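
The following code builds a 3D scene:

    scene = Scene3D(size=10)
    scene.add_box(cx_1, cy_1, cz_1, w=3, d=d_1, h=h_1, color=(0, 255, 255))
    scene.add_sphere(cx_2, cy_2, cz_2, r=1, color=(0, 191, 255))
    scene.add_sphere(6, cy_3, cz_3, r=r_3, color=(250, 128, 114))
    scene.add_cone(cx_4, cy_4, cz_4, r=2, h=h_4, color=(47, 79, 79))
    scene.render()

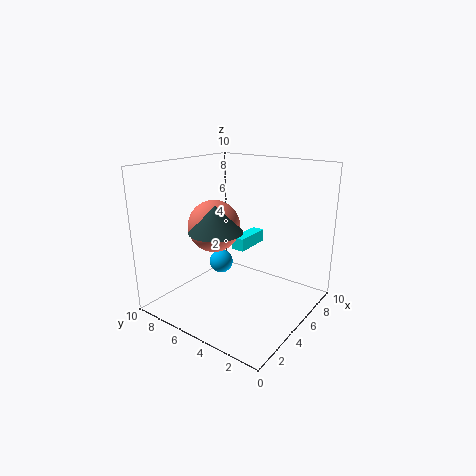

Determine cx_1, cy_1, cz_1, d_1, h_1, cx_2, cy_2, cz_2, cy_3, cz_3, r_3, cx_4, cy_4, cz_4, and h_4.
cx_1 = 7
cy_1 = 6
cz_1 = 3
d_1 = 1
h_1 = 1
cx_2 = 8
cy_2 = 9
cz_2 = 1
cy_3 = 8
cz_3 = 5
r_3 = 2
cx_4 = 5
cy_4 = 7
cz_4 = 5
h_4 = 2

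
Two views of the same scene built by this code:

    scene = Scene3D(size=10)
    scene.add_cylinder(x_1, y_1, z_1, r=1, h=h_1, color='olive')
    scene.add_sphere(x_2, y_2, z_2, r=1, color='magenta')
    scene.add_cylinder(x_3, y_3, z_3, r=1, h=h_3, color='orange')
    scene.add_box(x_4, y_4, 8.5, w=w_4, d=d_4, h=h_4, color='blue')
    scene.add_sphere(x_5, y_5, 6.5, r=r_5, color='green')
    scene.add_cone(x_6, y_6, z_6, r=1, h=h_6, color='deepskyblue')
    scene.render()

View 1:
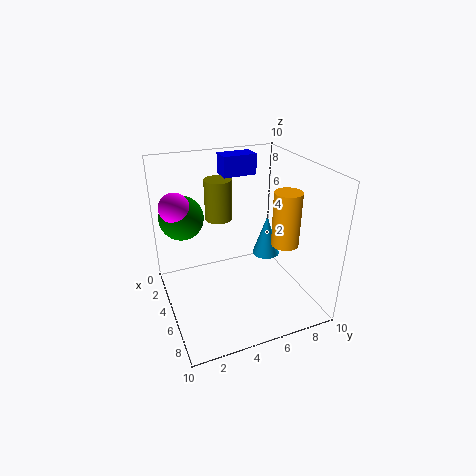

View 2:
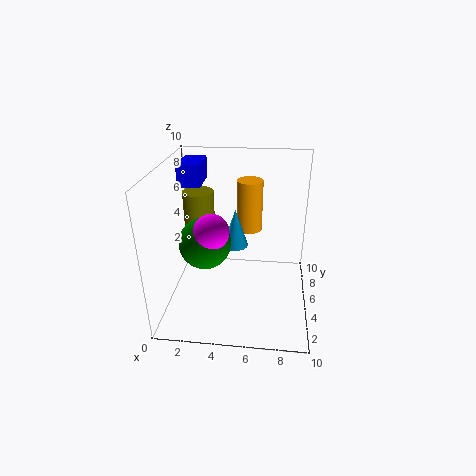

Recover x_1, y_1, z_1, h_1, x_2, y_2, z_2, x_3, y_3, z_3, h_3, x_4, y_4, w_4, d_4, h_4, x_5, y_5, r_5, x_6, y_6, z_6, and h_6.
x_1 = 2.5; y_1 = 4.5; z_1 = 5.5; h_1 = 3; x_2 = 4; y_2 = 1; z_2 = 7.5; x_3 = 5.5; y_3 = 8.5; z_3 = 4; h_3 = 4; x_4 = 1; y_4 = 5; w_4 = 1.5; d_4 = 2.5; h_4 = 1.5; x_5 = 3.5; y_5 = 1.5; r_5 = 1.5; x_6 = 4.5; y_6 = 7.5; z_6 = 3; h_6 = 3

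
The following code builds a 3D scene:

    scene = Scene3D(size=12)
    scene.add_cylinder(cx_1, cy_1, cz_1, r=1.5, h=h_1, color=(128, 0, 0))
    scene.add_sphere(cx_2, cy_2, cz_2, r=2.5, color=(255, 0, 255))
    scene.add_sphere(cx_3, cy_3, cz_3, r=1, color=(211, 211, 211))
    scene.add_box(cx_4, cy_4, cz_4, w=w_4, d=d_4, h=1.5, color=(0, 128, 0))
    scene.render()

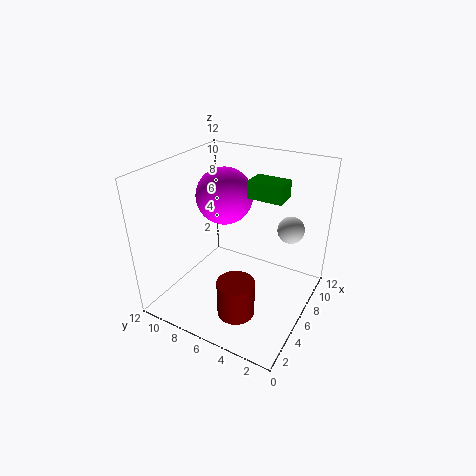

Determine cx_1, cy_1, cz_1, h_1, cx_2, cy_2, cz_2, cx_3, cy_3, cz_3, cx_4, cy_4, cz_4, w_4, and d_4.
cx_1 = 3; cy_1 = 4.5; cz_1 = 1; h_1 = 3; cx_2 = 8; cy_2 = 8.5; cz_2 = 8.5; cx_3 = 6; cy_3 = 1.5; cz_3 = 8; cx_4 = 7.5; cy_4 = 3; cz_4 = 9; w_4 = 2; d_4 = 3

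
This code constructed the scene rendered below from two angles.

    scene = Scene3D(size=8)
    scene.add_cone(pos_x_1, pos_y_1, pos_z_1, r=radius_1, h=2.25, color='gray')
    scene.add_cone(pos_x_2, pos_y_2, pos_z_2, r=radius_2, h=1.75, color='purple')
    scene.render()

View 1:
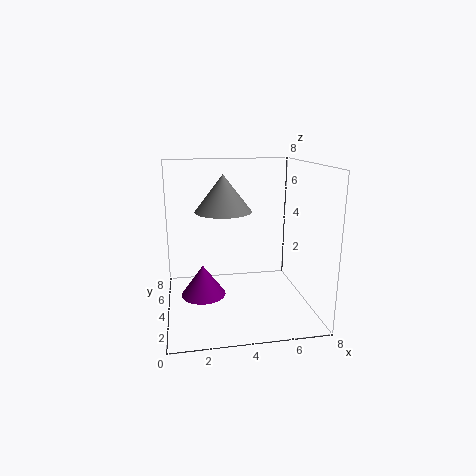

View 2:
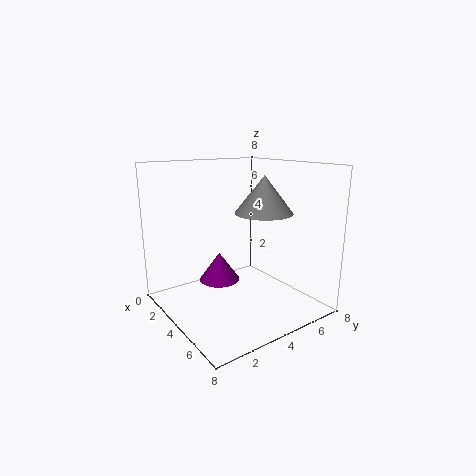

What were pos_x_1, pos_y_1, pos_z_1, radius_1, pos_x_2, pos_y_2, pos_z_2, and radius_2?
pos_x_1 = 3.5, pos_y_1 = 6.25, pos_z_1 = 5, radius_1 = 1.75, pos_x_2 = 2, pos_y_2 = 4, pos_z_2 = 0.75, radius_2 = 1.25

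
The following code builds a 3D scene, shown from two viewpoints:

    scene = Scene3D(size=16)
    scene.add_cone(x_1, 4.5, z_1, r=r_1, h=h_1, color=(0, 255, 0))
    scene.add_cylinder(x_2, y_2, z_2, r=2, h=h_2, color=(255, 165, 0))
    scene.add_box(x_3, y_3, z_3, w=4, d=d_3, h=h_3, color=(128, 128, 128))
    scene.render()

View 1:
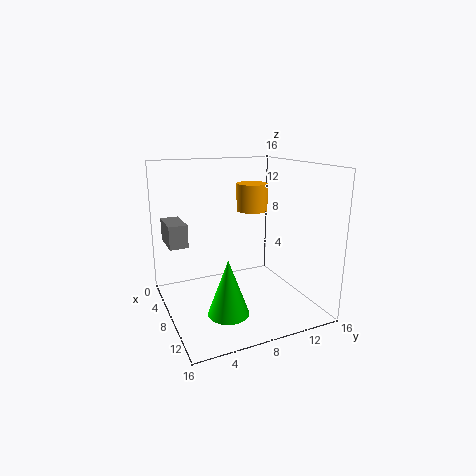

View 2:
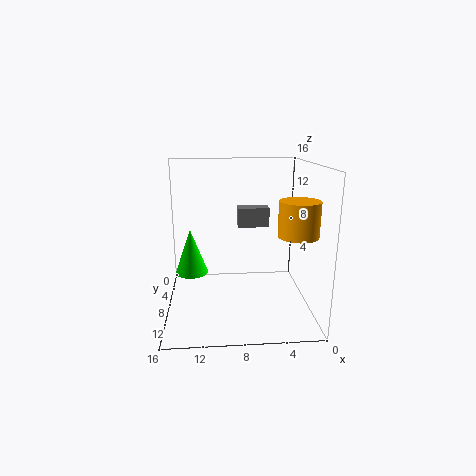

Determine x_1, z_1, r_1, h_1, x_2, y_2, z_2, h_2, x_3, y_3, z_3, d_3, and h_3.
x_1 = 13.5
z_1 = 2.5
r_1 = 2
h_1 = 5.5
x_2 = 2.5
y_2 = 12.5
z_2 = 9.5
h_2 = 3.5
x_3 = 3.5
y_3 = 0.5
z_3 = 7.5
d_3 = 2
h_3 = 2.5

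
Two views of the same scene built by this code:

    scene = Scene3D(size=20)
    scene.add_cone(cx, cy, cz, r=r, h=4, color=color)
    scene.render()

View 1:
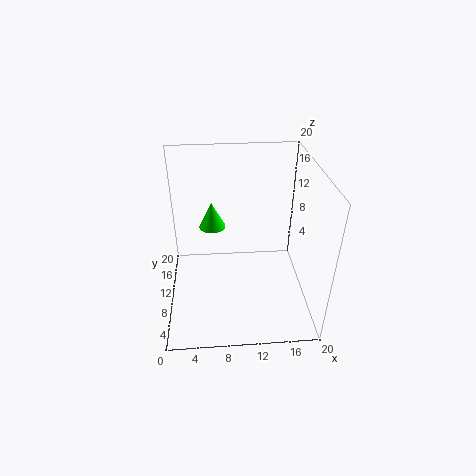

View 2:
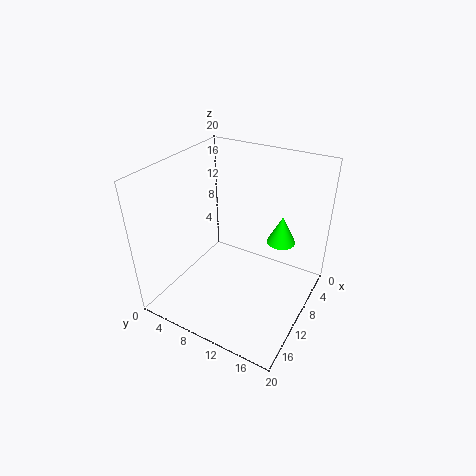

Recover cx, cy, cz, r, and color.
cx = 6.5, cy = 15, cz = 9, r = 2, color = 'lime'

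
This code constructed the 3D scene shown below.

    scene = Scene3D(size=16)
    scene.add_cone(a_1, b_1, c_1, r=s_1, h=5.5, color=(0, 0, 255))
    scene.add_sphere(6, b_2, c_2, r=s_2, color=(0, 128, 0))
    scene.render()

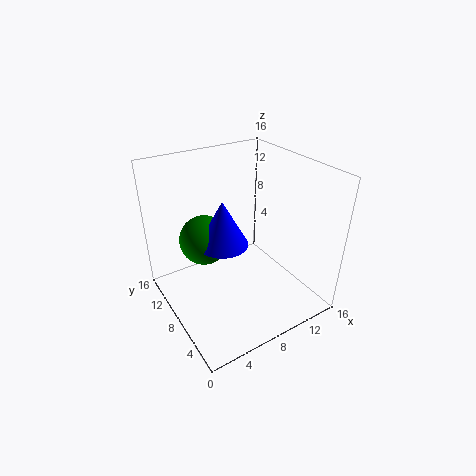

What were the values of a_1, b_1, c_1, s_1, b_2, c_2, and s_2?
a_1 = 7.5
b_1 = 10.5
c_1 = 6
s_1 = 3
b_2 = 12.5
c_2 = 6
s_2 = 3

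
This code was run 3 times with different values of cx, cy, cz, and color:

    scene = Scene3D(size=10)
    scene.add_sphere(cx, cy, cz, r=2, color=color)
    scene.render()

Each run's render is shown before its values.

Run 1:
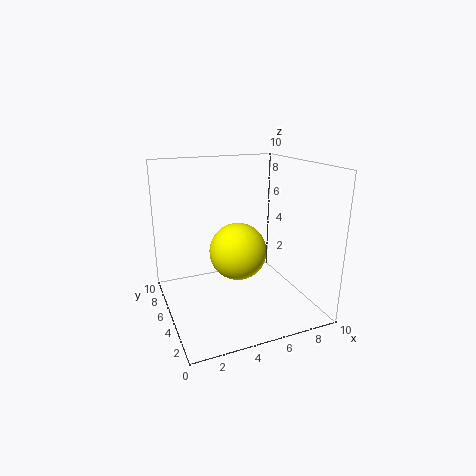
cx = 5; cy = 5; cz = 4; color = 'yellow'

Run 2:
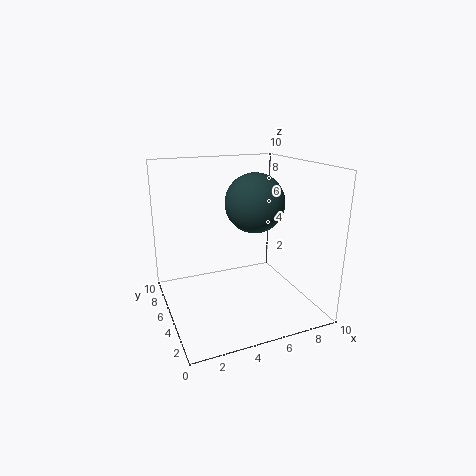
cx = 6; cy = 4.5; cz = 7.5; color = 'darkslategray'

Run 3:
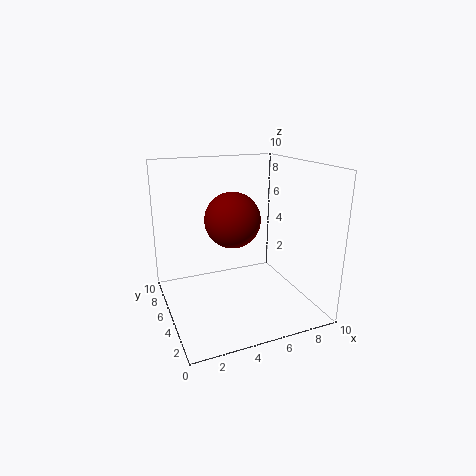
cx = 5; cy = 6; cz = 6; color = 'maroon'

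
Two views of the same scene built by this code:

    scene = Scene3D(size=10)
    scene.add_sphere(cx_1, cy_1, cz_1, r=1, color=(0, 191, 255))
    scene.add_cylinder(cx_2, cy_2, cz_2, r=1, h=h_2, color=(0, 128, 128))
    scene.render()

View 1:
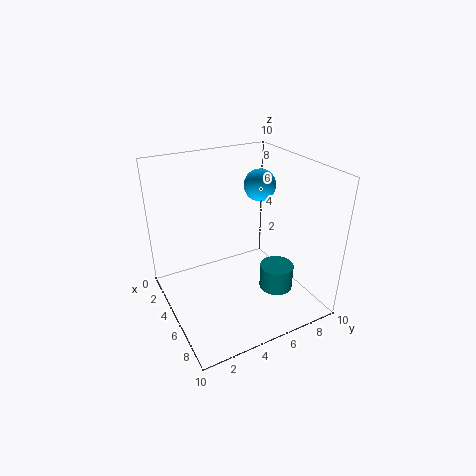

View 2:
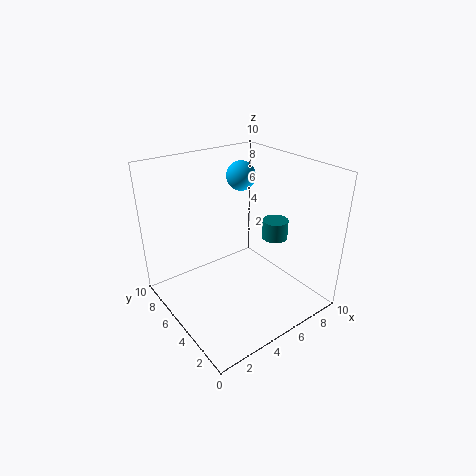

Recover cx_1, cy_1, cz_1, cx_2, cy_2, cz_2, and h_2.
cx_1 = 6; cy_1 = 6; cz_1 = 9; cx_2 = 9; cy_2 = 5.5; cz_2 = 3.5; h_2 = 1.5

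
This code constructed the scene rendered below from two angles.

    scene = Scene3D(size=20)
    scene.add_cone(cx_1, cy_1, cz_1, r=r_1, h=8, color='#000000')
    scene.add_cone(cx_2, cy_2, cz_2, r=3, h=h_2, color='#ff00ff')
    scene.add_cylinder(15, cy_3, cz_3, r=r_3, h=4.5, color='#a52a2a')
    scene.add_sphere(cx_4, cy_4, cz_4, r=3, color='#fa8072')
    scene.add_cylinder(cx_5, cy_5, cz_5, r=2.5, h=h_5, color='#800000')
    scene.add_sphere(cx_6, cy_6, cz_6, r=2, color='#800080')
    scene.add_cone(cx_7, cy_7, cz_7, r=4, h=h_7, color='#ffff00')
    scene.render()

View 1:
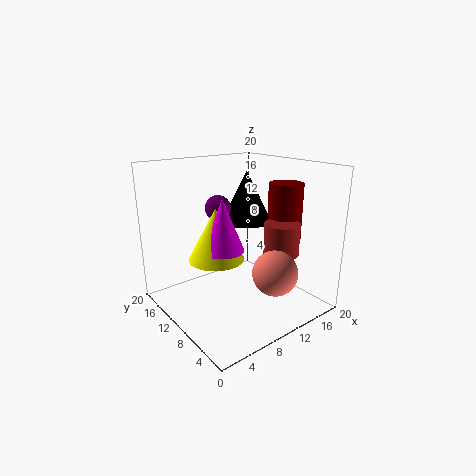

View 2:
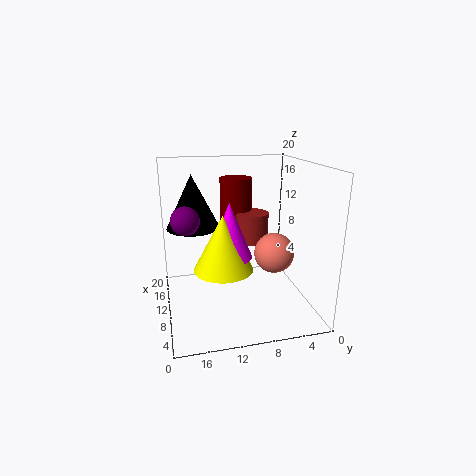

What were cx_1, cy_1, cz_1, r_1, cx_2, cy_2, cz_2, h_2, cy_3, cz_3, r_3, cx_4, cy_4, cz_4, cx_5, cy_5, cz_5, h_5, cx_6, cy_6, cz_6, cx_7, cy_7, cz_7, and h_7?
cx_1 = 16, cy_1 = 15.5, cz_1 = 10, r_1 = 4, cx_2 = 8.5, cy_2 = 11.5, cz_2 = 8, h_2 = 7.5, cy_3 = 6.5, cz_3 = 7.5, r_3 = 2.5, cx_4 = 11.5, cy_4 = 4, cz_4 = 6.5, cx_5 = 17.5, cy_5 = 8.5, cz_5 = 8.5, h_5 = 8.5, cx_6 = 11.5, cy_6 = 17, cz_6 = 12.5, cx_7 = 8, cy_7 = 12.5, cz_7 = 6.5, h_7 = 7.5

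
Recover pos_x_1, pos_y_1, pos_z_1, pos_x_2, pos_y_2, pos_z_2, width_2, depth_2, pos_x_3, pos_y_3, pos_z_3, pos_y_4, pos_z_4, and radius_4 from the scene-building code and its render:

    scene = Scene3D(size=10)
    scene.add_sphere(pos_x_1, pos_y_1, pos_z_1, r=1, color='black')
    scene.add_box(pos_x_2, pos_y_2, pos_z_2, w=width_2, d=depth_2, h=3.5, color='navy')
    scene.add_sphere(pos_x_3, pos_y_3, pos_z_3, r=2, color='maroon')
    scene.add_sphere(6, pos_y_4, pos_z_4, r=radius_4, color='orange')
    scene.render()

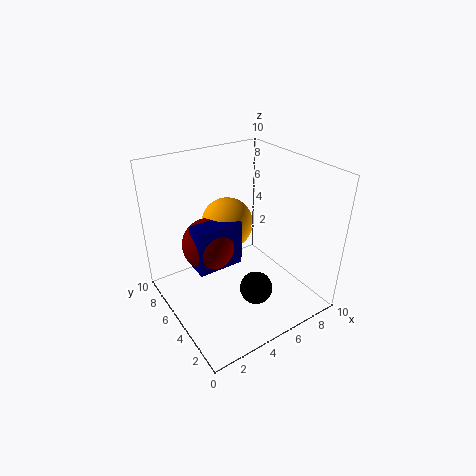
pos_x_1 = 4; pos_y_1 = 1.5; pos_z_1 = 3.5; pos_x_2 = 2.5; pos_y_2 = 6; pos_z_2 = 2; width_2 = 3.5; depth_2 = 1.5; pos_x_3 = 4; pos_y_3 = 7.5; pos_z_3 = 3.5; pos_y_4 = 8; pos_z_4 = 4.5; radius_4 = 2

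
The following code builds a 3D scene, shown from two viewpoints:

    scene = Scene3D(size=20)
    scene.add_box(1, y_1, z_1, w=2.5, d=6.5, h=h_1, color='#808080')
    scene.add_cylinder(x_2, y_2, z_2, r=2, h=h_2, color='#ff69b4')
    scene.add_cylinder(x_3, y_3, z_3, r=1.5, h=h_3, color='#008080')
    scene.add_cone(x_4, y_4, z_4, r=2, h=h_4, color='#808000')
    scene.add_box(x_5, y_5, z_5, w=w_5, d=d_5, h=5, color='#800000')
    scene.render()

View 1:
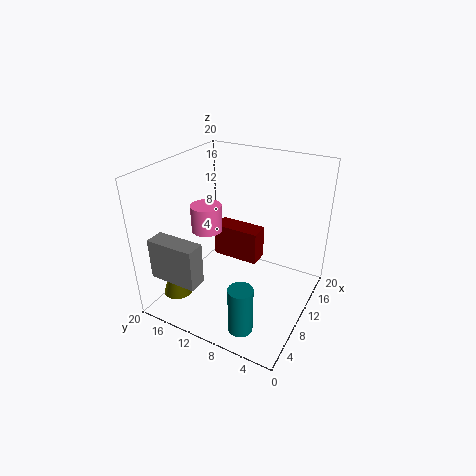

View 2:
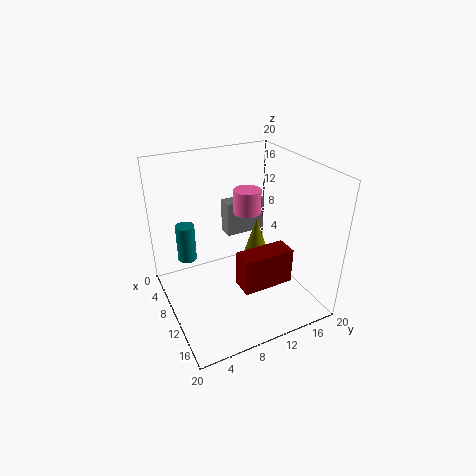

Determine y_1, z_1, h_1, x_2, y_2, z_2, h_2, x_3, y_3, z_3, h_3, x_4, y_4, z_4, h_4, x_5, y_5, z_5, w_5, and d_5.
y_1 = 11.5, z_1 = 6.5, h_1 = 5.5, x_2 = 7, y_2 = 13, z_2 = 12, h_2 = 3.5, x_3 = 1.5, y_3 = 5, z_3 = 3, h_3 = 6, x_4 = 4, y_4 = 16.5, z_4 = 2.5, h_4 = 6.5, x_5 = 12.5, y_5 = 8.5, z_5 = 4.5, w_5 = 3, d_5 = 7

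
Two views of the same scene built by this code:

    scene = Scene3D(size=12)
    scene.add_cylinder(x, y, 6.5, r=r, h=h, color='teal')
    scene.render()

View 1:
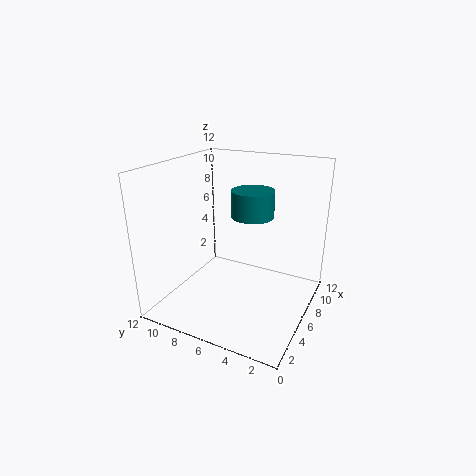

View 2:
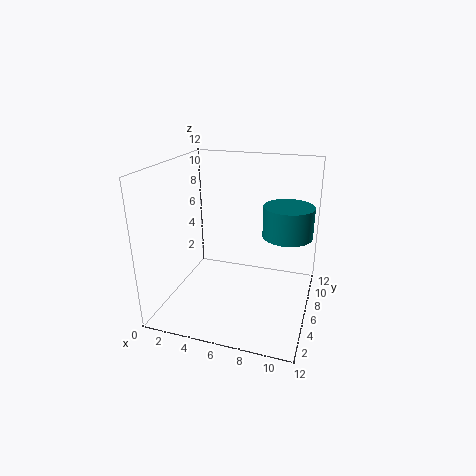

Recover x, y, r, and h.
x = 10
y = 6.5
r = 2
h = 2.5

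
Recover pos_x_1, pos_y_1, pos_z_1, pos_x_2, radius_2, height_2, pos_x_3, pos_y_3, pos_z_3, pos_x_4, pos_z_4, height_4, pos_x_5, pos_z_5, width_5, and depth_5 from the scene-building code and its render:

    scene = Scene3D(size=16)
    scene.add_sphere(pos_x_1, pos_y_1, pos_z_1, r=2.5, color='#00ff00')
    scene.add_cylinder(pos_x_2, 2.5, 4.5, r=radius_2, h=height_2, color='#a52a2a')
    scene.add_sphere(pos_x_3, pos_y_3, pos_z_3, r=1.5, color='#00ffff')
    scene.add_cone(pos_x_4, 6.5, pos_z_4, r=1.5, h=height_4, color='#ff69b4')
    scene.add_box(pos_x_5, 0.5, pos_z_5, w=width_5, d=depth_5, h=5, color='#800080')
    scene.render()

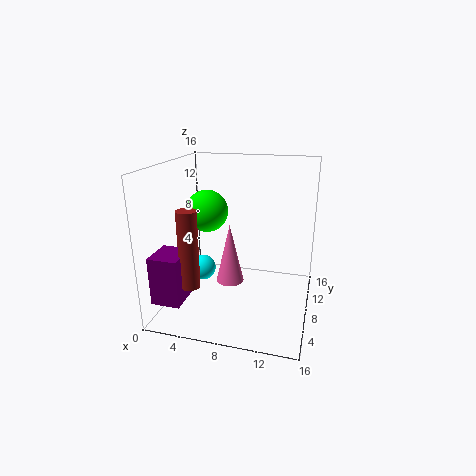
pos_x_1 = 3.5
pos_y_1 = 10.5
pos_z_1 = 10
pos_x_2 = 4.5
radius_2 = 1
height_2 = 8
pos_x_3 = 3.5
pos_y_3 = 8.5
pos_z_3 = 3.5
pos_x_4 = 7.5
pos_z_4 = 3.5
height_4 = 6.5
pos_x_5 = 1
pos_z_5 = 3
width_5 = 3
depth_5 = 3.5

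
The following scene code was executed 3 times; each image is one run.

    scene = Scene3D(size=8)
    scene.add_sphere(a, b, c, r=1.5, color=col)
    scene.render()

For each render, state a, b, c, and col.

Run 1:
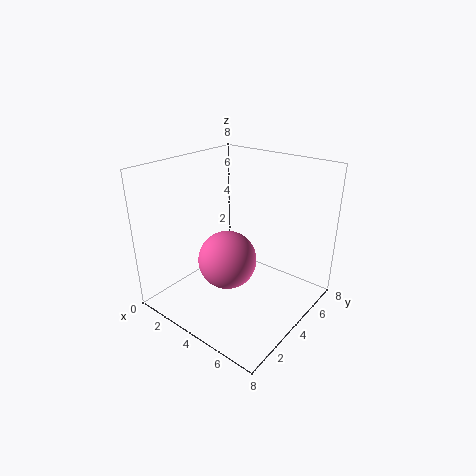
a = 4.5; b = 2.5; c = 3.5; col = 'hotpink'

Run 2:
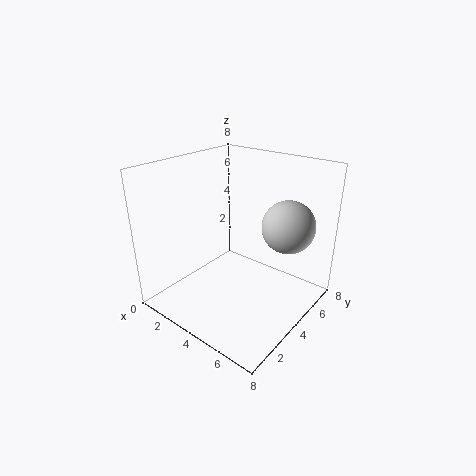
a = 6; b = 6; c = 4.5; col = 'lightgray'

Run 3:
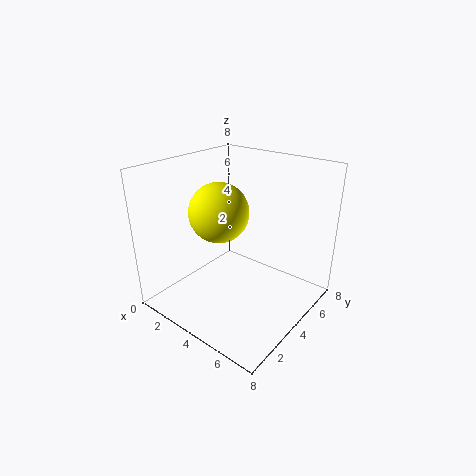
a = 4; b = 2.5; c = 6; col = 'yellow'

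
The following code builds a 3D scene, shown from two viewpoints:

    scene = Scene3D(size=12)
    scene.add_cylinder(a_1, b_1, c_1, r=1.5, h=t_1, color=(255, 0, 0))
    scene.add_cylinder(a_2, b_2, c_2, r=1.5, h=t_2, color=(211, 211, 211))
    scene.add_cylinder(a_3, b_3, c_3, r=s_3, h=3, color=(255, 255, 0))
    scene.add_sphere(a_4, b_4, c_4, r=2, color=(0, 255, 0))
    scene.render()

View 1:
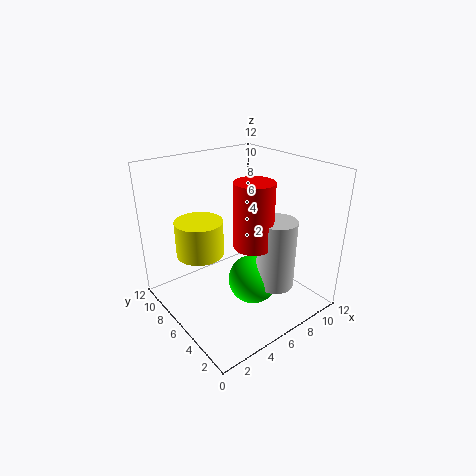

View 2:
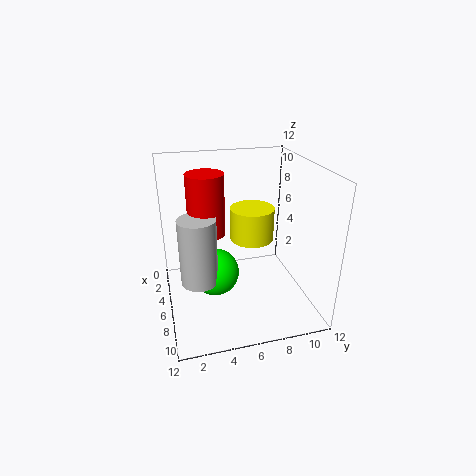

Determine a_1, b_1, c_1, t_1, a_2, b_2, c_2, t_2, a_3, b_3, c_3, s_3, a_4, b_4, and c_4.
a_1 = 5.5; b_1 = 3.5; c_1 = 6.5; t_1 = 5; a_2 = 7; b_2 = 2.5; c_2 = 3; t_2 = 5.5; a_3 = 3.5; b_3 = 8; c_3 = 4.5; s_3 = 2; a_4 = 6; b_4 = 4; c_4 = 3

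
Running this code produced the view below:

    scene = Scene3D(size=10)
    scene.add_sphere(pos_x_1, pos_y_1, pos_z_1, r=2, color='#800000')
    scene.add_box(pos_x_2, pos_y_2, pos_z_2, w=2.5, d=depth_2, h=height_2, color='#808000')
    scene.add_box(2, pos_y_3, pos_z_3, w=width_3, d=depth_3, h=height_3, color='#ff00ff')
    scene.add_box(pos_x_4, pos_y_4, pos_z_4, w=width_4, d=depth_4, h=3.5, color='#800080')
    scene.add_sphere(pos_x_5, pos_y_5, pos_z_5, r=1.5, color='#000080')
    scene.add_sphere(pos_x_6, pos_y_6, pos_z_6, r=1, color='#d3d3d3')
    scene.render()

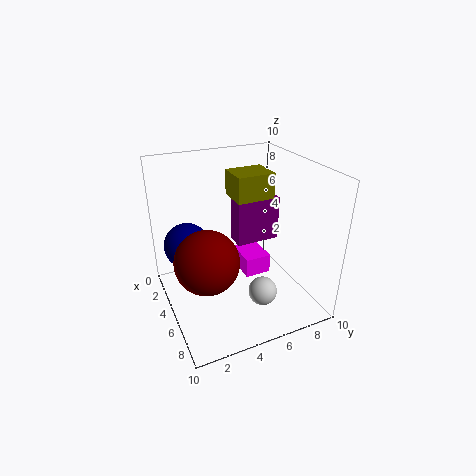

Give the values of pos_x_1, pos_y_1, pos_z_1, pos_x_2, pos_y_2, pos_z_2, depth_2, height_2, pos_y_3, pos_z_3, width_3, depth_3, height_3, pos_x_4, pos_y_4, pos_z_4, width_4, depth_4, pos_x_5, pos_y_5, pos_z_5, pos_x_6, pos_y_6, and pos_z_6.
pos_x_1 = 7; pos_y_1 = 2; pos_z_1 = 5; pos_x_2 = 0.5; pos_y_2 = 6; pos_z_2 = 6.5; depth_2 = 3; height_2 = 2; pos_y_3 = 6; pos_z_3 = 1; width_3 = 2.5; depth_3 = 2; height_3 = 1.5; pos_x_4 = 1.5; pos_y_4 = 6; pos_z_4 = 3; width_4 = 1.5; depth_4 = 3.5; pos_x_5 = 4.5; pos_y_5 = 1.5; pos_z_5 = 5; pos_x_6 = 7; pos_y_6 = 6; pos_z_6 = 1.5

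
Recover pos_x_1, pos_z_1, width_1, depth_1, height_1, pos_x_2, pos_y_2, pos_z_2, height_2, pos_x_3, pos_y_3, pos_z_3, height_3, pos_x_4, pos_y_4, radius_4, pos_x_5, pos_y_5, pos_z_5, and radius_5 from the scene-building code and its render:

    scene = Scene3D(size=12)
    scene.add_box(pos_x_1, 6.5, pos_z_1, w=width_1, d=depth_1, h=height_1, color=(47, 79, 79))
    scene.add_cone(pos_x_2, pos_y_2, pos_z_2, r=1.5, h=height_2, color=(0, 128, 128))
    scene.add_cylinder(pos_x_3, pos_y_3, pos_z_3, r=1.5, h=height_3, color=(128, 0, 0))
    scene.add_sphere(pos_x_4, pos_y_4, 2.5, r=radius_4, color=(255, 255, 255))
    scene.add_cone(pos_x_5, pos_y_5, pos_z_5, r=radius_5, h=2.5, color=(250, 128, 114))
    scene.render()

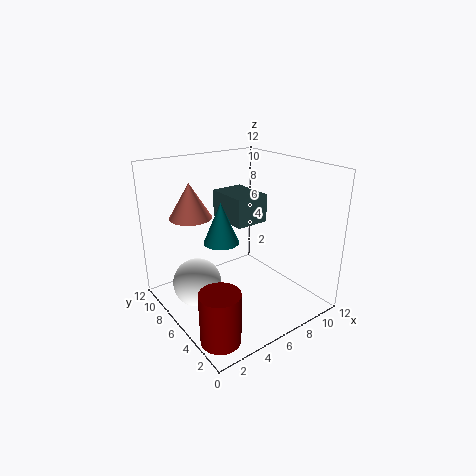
pos_x_1 = 6.5; pos_z_1 = 6.5; width_1 = 3; depth_1 = 4; height_1 = 2.5; pos_x_2 = 5; pos_y_2 = 7; pos_z_2 = 5.5; height_2 = 3.5; pos_x_3 = 1.5; pos_y_3 = 2; pos_z_3 = 0.5; height_3 = 4; pos_x_4 = 2.5; pos_y_4 = 7; radius_4 = 2; pos_x_5 = 1.5; pos_y_5 = 5.5; pos_z_5 = 9; radius_5 = 1.5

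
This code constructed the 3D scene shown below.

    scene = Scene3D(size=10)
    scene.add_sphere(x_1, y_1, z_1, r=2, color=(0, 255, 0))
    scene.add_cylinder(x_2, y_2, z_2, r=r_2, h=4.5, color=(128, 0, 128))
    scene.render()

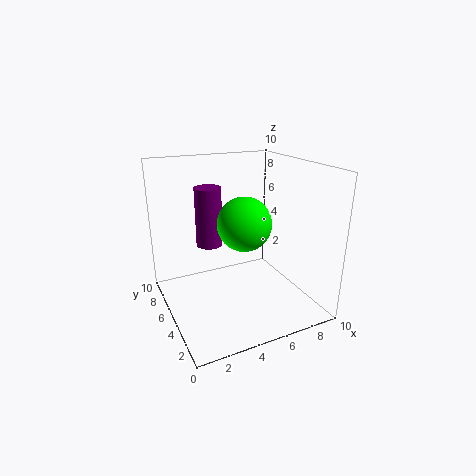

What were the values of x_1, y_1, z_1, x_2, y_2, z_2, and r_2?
x_1 = 6
y_1 = 6
z_1 = 5.5
x_2 = 4
y_2 = 8
z_2 = 3.5
r_2 = 1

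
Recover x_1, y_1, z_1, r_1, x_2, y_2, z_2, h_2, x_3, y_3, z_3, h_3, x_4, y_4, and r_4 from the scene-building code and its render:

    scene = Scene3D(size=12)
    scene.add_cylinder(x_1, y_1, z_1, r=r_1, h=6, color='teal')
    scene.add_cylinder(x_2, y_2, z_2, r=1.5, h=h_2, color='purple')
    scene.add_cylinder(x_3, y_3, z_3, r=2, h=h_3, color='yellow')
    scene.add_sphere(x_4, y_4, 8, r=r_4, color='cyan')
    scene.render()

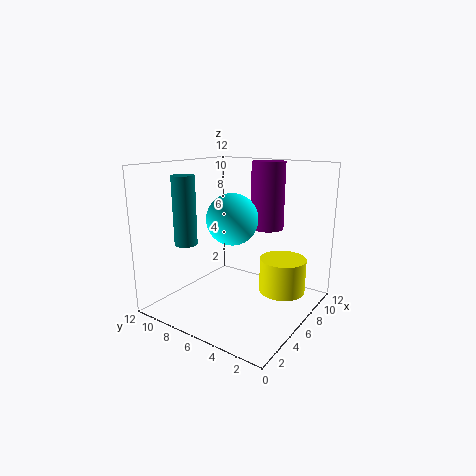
x_1 = 4.5; y_1 = 10.5; z_1 = 5; r_1 = 1; x_2 = 10; y_2 = 5.5; z_2 = 6; h_2 = 6; x_3 = 8.5; y_3 = 3; z_3 = 1; h_3 = 3; x_4 = 4.5; y_4 = 5.5; r_4 = 2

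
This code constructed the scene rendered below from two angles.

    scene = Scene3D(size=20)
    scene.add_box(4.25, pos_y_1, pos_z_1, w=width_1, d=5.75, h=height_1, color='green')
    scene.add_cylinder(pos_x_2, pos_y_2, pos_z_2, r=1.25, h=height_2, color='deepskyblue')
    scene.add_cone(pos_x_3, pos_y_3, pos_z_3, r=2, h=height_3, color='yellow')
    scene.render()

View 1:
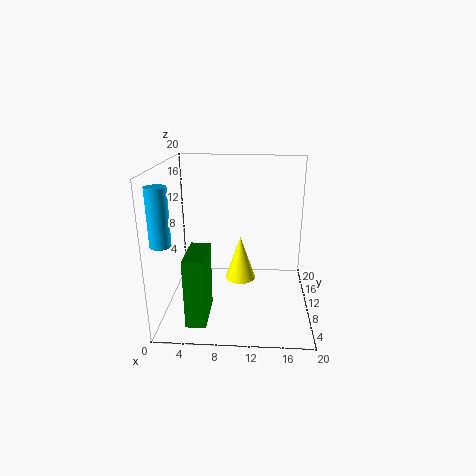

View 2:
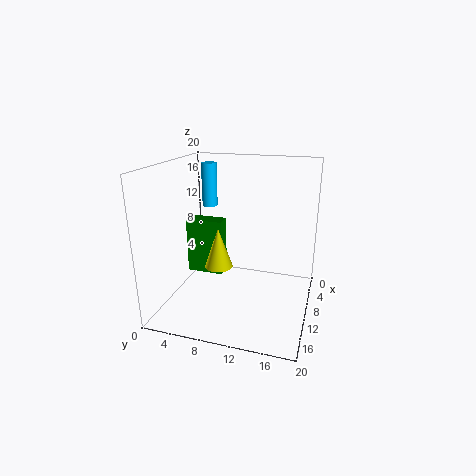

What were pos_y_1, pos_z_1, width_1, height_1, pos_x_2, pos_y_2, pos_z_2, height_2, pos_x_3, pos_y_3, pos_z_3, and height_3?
pos_y_1 = 0.5
pos_z_1 = 2
width_1 = 2.5
height_1 = 8.75
pos_x_2 = 1.5
pos_y_2 = 2.5
pos_z_2 = 11.75
height_2 = 7
pos_x_3 = 10.5
pos_y_3 = 7.25
pos_z_3 = 5.5
height_3 = 5.75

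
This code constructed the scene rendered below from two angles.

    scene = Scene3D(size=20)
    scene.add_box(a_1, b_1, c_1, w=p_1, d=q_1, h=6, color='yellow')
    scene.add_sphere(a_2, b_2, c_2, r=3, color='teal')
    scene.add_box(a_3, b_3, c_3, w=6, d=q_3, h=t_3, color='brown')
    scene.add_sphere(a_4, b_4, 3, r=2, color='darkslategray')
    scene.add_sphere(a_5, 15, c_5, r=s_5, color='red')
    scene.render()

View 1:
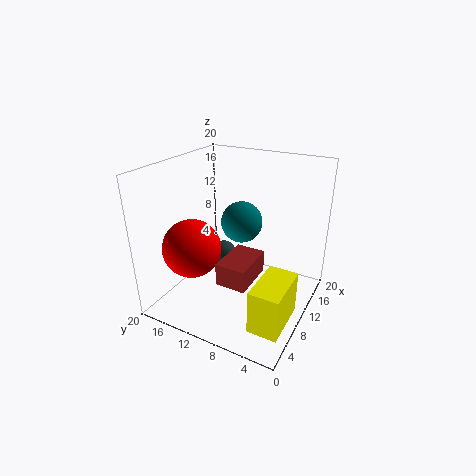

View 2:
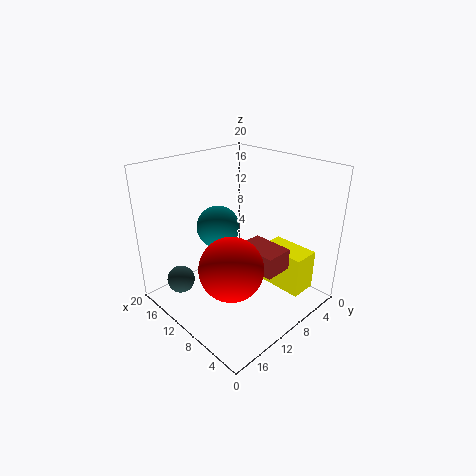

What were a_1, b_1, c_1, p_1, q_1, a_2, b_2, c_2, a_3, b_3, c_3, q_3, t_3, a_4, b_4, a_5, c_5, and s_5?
a_1 = 3; b_1 = 1; c_1 = 1; p_1 = 7; q_1 = 4; a_2 = 13; b_2 = 11; c_2 = 11; a_3 = 4; b_3 = 6; c_3 = 6; q_3 = 4; t_3 = 3; a_4 = 16; b_4 = 16; a_5 = 6; c_5 = 9; s_5 = 4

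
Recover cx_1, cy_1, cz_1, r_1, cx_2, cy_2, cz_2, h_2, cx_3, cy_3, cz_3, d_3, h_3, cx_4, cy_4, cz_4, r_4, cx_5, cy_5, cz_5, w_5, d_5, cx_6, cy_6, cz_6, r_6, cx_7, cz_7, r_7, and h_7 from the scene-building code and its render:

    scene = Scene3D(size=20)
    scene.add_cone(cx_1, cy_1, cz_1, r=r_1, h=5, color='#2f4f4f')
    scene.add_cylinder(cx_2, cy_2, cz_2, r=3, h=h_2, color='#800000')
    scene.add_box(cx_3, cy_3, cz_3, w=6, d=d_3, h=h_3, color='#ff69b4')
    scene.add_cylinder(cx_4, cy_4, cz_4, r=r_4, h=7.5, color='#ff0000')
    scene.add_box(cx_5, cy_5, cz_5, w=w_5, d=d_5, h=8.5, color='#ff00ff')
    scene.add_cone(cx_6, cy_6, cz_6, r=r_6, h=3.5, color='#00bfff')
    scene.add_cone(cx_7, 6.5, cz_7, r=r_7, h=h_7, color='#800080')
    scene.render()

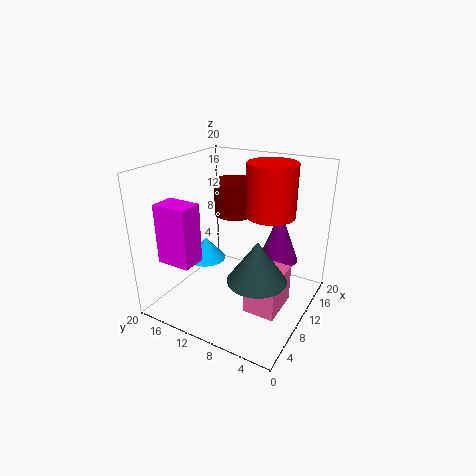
cx_1 = 4
cy_1 = 4
cz_1 = 8.5
r_1 = 3.5
cx_2 = 13.5
cy_2 = 12.5
cz_2 = 12
h_2 = 5
cx_3 = 7
cy_3 = 3
cz_3 = 0.5
d_3 = 4.5
h_3 = 5.5
cx_4 = 14
cy_4 = 7
cz_4 = 12.5
r_4 = 3.5
cx_5 = 4
cy_5 = 14.5
cz_5 = 6.5
w_5 = 3.5
d_5 = 5
cx_6 = 12
cy_6 = 17
cz_6 = 4
r_6 = 3
cx_7 = 16.5
cz_7 = 4.5
r_7 = 3
h_7 = 8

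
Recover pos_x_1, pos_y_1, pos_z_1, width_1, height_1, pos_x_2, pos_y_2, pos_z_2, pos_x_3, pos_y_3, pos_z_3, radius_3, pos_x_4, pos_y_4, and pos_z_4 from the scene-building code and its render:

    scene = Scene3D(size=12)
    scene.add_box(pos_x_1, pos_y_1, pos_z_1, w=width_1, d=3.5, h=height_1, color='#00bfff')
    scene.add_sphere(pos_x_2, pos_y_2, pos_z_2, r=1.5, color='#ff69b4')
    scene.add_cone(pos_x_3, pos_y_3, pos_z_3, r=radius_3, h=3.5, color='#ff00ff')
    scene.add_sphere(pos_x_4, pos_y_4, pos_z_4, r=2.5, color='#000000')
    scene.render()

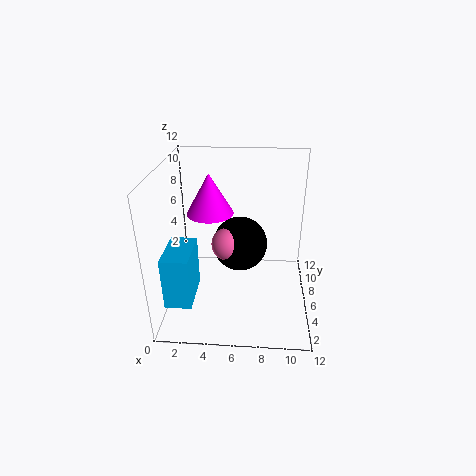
pos_x_1 = 1
pos_y_1 = 0.5
pos_z_1 = 3
width_1 = 2
height_1 = 4
pos_x_2 = 5
pos_y_2 = 7.5
pos_z_2 = 4.5
pos_x_3 = 3.5
pos_y_3 = 7.5
pos_z_3 = 7.5
radius_3 = 2
pos_x_4 = 6
pos_y_4 = 8.5
pos_z_4 = 4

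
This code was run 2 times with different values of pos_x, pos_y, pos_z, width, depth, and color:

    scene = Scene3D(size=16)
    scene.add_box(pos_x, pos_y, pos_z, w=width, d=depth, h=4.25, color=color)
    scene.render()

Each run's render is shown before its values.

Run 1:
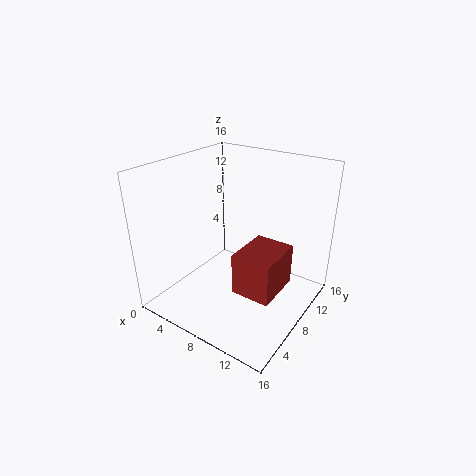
pos_x = 10.5, pos_y = 3.25, pos_z = 4.75, width = 4, depth = 5, color = 'brown'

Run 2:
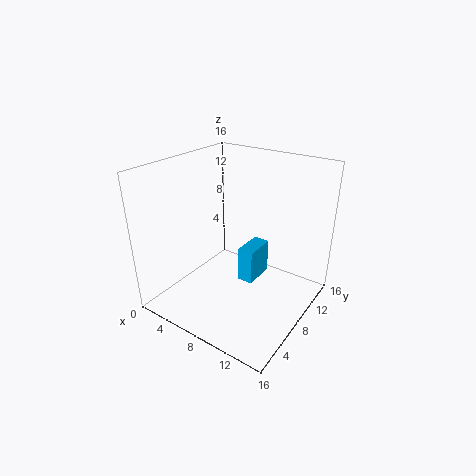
pos_x = 6.75, pos_y = 9.75, pos_z = 1, width = 2, depth = 4, color = 'deepskyblue'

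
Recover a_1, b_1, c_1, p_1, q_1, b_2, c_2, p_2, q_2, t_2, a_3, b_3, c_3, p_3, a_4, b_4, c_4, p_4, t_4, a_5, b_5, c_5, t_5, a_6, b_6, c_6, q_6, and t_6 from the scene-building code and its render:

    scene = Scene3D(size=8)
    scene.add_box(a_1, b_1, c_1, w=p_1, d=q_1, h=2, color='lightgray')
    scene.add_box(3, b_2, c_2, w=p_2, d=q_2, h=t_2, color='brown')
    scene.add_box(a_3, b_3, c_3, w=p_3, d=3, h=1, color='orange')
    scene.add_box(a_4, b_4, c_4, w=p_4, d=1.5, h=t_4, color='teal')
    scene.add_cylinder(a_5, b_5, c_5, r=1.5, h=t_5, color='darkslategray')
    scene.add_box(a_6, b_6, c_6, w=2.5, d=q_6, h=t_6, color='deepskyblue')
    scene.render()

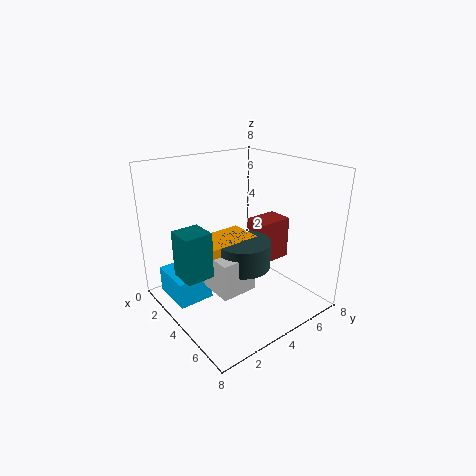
a_1 = 3, b_1 = 2, c_1 = 1.5, p_1 = 2.5, q_1 = 2, b_2 = 5.5, c_2 = 2, p_2 = 1.5, q_2 = 2, t_2 = 2.5, a_3 = 2.5, b_3 = 2, c_3 = 3, p_3 = 2, a_4 = 3, b_4 = 0.5, c_4 = 2.5, p_4 = 1.5, t_4 = 2.5, a_5 = 4.5, b_5 = 4, c_5 = 2.5, t_5 = 1.5, a_6 = 1, b_6 = 0.5, c_6 = 0.5, q_6 = 2, t_6 = 1.5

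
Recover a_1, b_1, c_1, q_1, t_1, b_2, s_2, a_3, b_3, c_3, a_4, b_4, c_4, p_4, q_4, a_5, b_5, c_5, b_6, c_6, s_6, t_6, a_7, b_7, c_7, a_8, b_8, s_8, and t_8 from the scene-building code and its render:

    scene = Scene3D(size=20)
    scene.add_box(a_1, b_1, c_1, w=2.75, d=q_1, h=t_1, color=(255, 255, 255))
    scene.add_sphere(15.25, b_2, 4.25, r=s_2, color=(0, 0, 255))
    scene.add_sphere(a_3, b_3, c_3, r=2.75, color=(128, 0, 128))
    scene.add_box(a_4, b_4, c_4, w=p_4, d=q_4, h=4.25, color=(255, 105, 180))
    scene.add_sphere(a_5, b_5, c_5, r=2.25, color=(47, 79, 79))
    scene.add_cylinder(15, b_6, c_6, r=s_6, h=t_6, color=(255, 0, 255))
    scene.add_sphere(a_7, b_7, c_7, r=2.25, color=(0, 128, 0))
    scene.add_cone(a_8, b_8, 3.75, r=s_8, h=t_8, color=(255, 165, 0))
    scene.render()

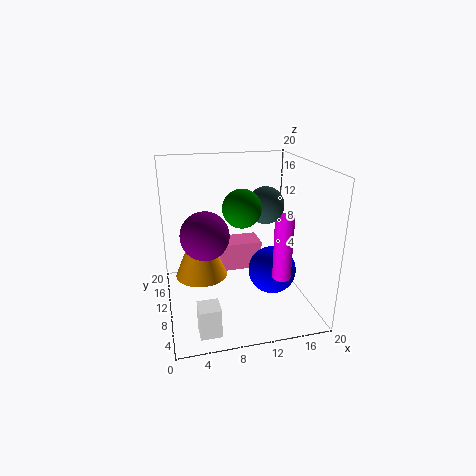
a_1 = 3.25
b_1 = 2
c_1 = 0.25
q_1 = 2.75
t_1 = 4
b_2 = 10
s_2 = 3.5
a_3 = 4.5
b_3 = 3.25
c_3 = 13.75
a_4 = 8.25
b_4 = 13
c_4 = 3.25
p_4 = 6.25
q_4 = 4
a_5 = 12.25
b_5 = 5.5
c_5 = 16
b_6 = 5.75
c_6 = 5.5
s_6 = 1.25
t_6 = 8.75
a_7 = 9
b_7 = 4.25
c_7 = 16.25
a_8 = 5
b_8 = 12.25
s_8 = 3.75
t_8 = 9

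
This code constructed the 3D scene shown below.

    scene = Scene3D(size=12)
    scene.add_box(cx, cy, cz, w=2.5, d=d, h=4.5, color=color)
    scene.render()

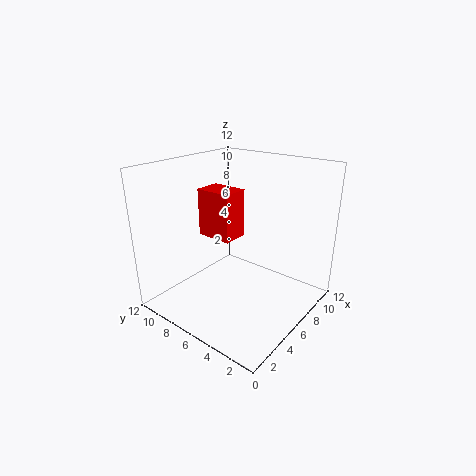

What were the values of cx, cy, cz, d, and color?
cx = 7; cy = 8; cz = 4.5; d = 3.5; color = 'red'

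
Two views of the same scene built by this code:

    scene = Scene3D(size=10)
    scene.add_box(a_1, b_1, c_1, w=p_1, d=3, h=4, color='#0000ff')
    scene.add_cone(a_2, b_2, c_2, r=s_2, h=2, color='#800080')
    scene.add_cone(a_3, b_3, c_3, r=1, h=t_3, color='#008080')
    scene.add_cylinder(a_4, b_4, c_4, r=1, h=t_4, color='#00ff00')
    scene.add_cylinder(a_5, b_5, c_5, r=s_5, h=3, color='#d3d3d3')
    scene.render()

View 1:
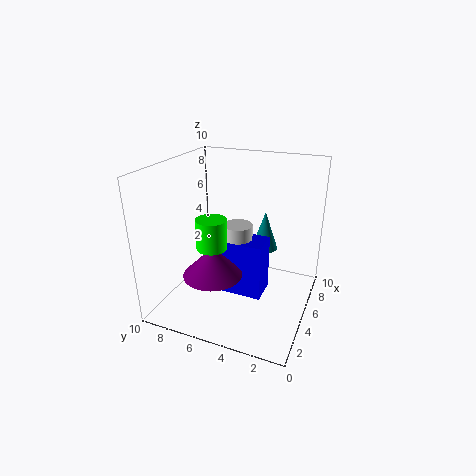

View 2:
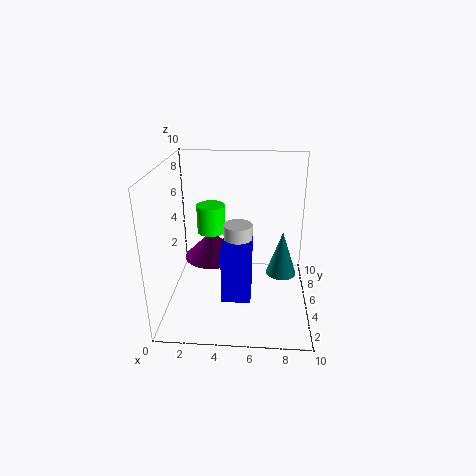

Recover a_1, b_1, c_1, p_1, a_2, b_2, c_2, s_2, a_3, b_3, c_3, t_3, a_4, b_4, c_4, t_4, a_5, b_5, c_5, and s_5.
a_1 = 4
b_1 = 3
c_1 = 1
p_1 = 2
a_2 = 3
b_2 = 6
c_2 = 3
s_2 = 2
a_3 = 8
b_3 = 4
c_3 = 3
t_3 = 3
a_4 = 3
b_4 = 6
c_4 = 5
t_4 = 2
a_5 = 5
b_5 = 5
c_5 = 3
s_5 = 1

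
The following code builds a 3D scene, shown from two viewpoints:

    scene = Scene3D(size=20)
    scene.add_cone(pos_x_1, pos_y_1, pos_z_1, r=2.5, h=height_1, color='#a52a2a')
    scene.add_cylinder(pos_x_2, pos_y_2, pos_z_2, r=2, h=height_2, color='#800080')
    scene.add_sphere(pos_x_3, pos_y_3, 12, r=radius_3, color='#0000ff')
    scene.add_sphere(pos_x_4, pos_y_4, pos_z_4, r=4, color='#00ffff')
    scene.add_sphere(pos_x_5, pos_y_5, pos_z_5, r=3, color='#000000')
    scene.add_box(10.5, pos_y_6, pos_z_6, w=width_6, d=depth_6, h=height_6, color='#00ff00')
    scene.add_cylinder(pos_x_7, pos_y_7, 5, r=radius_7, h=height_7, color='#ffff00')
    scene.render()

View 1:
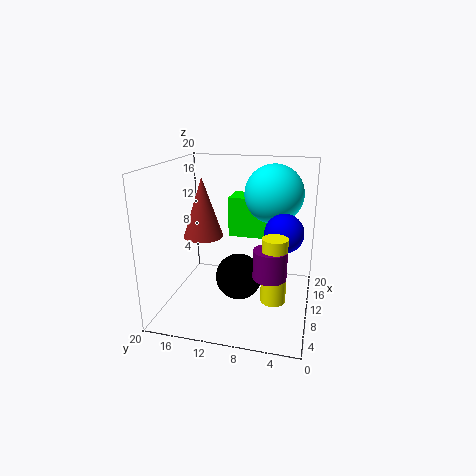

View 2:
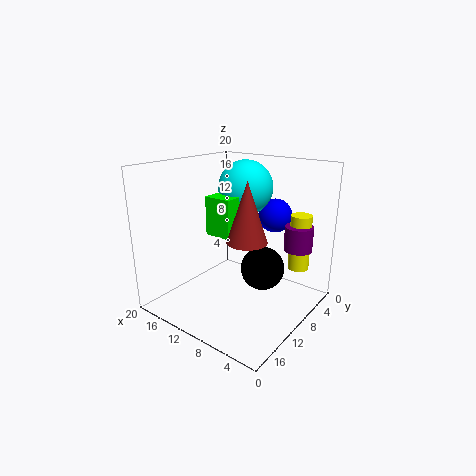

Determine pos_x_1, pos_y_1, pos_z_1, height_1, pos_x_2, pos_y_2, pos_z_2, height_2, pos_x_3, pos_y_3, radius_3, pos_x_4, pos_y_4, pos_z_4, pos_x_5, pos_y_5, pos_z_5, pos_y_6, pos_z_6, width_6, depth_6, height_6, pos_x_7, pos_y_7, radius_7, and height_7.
pos_x_1 = 6
pos_y_1 = 13.5
pos_z_1 = 11.5
height_1 = 7.5
pos_x_2 = 3.5
pos_y_2 = 4.5
pos_z_2 = 8
height_2 = 3.5
pos_x_3 = 8
pos_y_3 = 3.5
radius_3 = 2.5
pos_x_4 = 12
pos_y_4 = 5.5
pos_z_4 = 16
pos_x_5 = 6.5
pos_y_5 = 9
pos_z_5 = 6
pos_y_6 = 6
pos_z_6 = 10
width_6 = 4
depth_6 = 5.5
height_6 = 5.5
pos_x_7 = 3.5
pos_y_7 = 4
radius_7 = 1.5
height_7 = 8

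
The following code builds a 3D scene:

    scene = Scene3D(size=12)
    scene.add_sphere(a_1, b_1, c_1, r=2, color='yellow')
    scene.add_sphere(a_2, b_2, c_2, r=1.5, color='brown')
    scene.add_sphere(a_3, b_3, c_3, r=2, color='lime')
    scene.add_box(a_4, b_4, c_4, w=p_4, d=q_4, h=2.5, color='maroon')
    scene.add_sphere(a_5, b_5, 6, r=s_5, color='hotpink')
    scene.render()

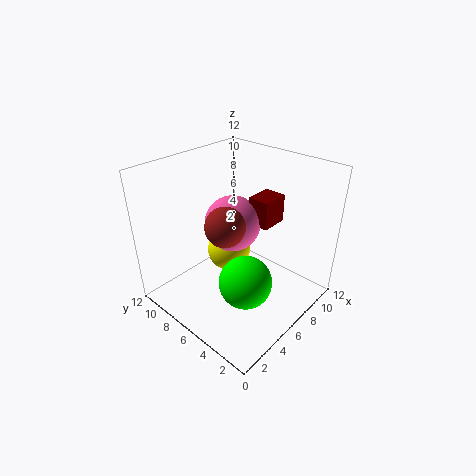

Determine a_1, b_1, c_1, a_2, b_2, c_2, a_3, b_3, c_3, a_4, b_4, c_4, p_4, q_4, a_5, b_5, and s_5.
a_1 = 7.5; b_1 = 8.5; c_1 = 3; a_2 = 3.5; b_2 = 5; c_2 = 8.5; a_3 = 3.5; b_3 = 3; c_3 = 4.5; a_4 = 8.5; b_4 = 5; c_4 = 6; p_4 = 2.5; q_4 = 2; a_5 = 7.5; b_5 = 8; s_5 = 2.5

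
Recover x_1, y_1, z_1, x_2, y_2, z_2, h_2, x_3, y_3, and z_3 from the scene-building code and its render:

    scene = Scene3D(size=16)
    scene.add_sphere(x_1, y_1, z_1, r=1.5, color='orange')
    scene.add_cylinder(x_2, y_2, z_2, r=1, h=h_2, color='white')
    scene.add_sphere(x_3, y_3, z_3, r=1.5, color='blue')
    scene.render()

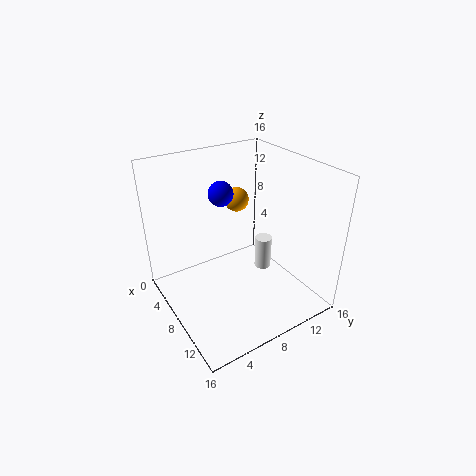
x_1 = 3, y_1 = 11, z_1 = 10, x_2 = 7.5, y_2 = 12, z_2 = 2.5, h_2 = 4, x_3 = 3.5, y_3 = 8.5, z_3 = 11.5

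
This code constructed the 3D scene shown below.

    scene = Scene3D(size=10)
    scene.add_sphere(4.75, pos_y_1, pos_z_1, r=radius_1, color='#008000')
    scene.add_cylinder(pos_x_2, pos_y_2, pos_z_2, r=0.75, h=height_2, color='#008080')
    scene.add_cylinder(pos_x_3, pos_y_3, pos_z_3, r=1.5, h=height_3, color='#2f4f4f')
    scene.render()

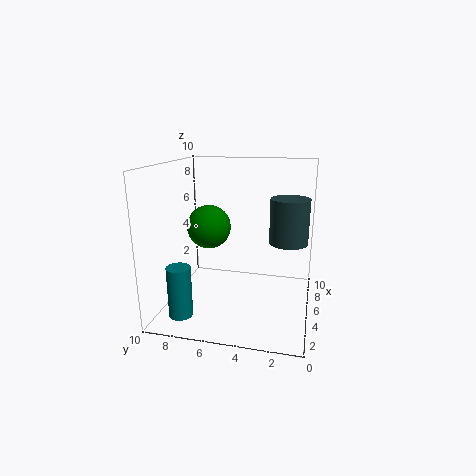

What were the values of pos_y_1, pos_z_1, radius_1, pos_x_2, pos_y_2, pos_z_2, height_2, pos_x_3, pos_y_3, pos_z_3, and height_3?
pos_y_1 = 7; pos_z_1 = 5.75; radius_1 = 1.5; pos_x_2 = 1; pos_y_2 = 7.75; pos_z_2 = 1; height_2 = 3.25; pos_x_3 = 8.25; pos_y_3 = 1.75; pos_z_3 = 3.75; height_3 = 3.5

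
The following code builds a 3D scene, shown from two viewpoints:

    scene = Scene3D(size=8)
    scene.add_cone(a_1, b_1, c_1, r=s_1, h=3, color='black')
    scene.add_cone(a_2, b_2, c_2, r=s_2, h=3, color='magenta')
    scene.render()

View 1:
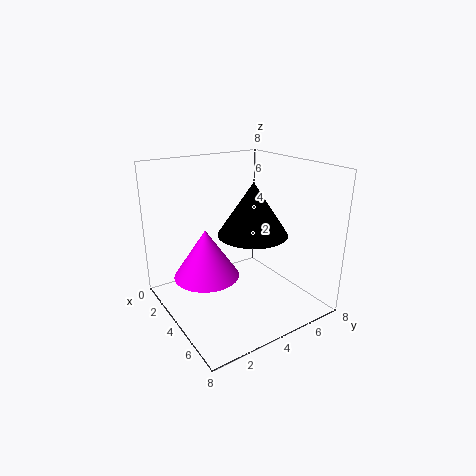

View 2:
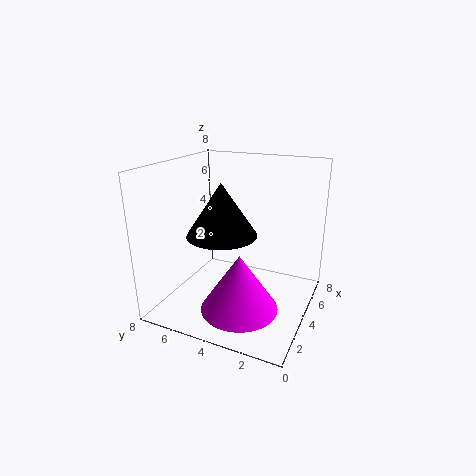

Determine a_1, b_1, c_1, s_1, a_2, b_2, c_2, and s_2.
a_1 = 4; b_1 = 5; c_1 = 4; s_1 = 2; a_2 = 2; b_2 = 3; c_2 = 1; s_2 = 2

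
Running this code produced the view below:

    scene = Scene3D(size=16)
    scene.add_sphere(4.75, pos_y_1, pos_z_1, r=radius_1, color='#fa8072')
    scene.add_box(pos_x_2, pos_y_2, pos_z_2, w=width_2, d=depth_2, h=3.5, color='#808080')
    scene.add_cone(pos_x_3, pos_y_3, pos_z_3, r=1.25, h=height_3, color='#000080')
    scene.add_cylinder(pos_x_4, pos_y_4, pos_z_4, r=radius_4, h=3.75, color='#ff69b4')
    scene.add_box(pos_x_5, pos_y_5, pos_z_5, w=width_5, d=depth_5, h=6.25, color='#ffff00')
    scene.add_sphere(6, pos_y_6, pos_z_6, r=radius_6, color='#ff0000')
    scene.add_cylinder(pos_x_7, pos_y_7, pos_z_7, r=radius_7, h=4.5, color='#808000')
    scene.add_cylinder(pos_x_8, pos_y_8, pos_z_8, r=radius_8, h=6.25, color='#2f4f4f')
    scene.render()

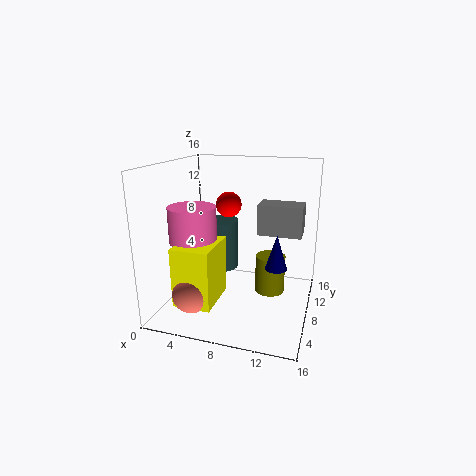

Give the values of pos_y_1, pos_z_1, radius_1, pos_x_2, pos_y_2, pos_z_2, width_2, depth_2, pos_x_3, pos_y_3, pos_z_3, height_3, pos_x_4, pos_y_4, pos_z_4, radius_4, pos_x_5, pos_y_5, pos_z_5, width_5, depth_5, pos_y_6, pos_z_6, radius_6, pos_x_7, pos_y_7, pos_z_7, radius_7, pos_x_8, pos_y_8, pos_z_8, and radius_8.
pos_y_1 = 2.5; pos_z_1 = 3.5; radius_1 = 2; pos_x_2 = 9.75; pos_y_2 = 9.5; pos_z_2 = 8; width_2 = 5; depth_2 = 3; pos_x_3 = 12.25; pos_y_3 = 8.75; pos_z_3 = 4.5; height_3 = 4; pos_x_4 = 4; pos_y_4 = 5; pos_z_4 = 8.25; radius_4 = 2.5; pos_x_5 = 3; pos_y_5 = 1.5; pos_z_5 = 2.25; width_5 = 4; depth_5 = 5.25; pos_y_6 = 10.75; pos_z_6 = 11; radius_6 = 1.5; pos_x_7 = 11.25; pos_y_7 = 10.5; pos_z_7 = 0.75; radius_7 = 1.75; pos_x_8 = 4.25; pos_y_8 = 12.5; pos_z_8 = 2.25; radius_8 = 2.25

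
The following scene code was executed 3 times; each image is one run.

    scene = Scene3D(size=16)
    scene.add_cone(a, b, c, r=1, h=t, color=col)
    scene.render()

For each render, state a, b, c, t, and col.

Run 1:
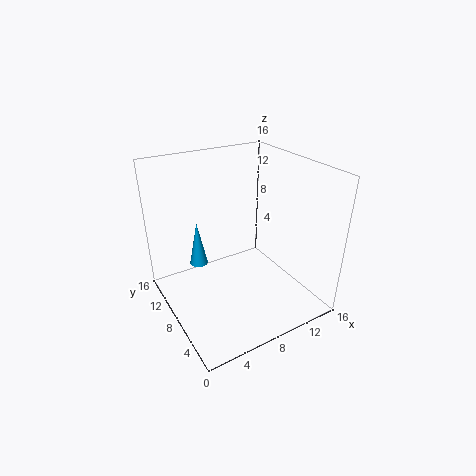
a = 4, b = 10, c = 5, t = 5, col = 'deepskyblue'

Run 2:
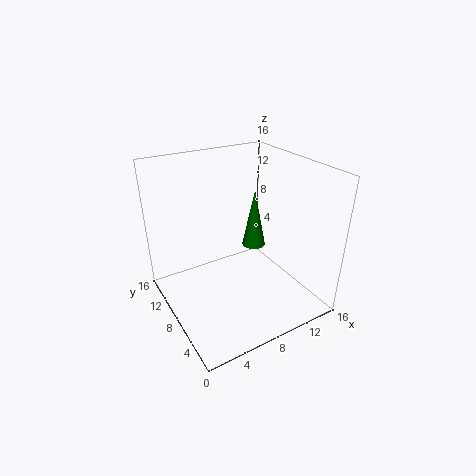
a = 6, b = 2, c = 11, t = 5, col = 'green'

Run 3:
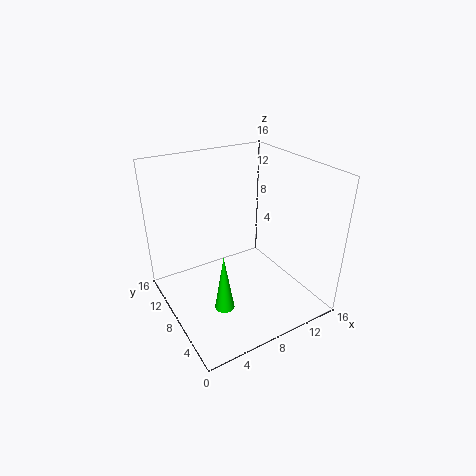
a = 4, b = 4, c = 3, t = 6, col = 'lime'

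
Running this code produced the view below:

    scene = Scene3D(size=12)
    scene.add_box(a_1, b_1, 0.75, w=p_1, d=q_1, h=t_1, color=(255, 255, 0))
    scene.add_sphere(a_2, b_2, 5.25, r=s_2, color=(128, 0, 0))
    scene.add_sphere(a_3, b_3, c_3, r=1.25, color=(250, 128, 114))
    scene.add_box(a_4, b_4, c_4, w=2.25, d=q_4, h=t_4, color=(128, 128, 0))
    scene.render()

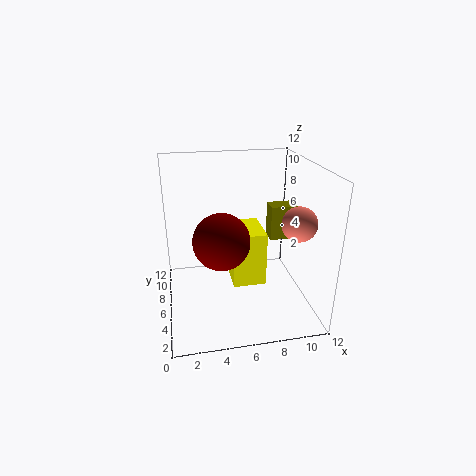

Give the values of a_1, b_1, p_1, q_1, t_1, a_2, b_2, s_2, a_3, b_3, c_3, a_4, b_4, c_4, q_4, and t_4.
a_1 = 5.75
b_1 = 6.5
p_1 = 3
q_1 = 4
t_1 = 5
a_2 = 4.75
b_2 = 7
s_2 = 2.5
a_3 = 9.5
b_3 = 1.75
c_3 = 8.75
a_4 = 9
b_4 = 6.5
c_4 = 5.25
q_4 = 1.5
t_4 = 3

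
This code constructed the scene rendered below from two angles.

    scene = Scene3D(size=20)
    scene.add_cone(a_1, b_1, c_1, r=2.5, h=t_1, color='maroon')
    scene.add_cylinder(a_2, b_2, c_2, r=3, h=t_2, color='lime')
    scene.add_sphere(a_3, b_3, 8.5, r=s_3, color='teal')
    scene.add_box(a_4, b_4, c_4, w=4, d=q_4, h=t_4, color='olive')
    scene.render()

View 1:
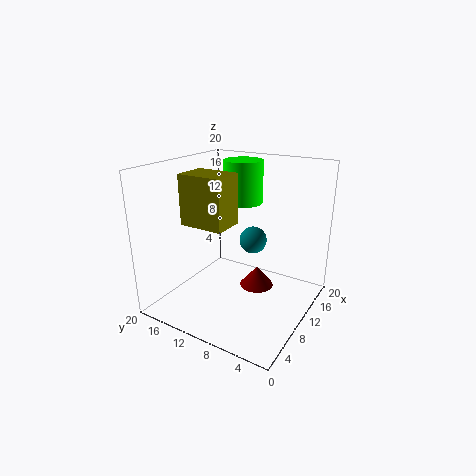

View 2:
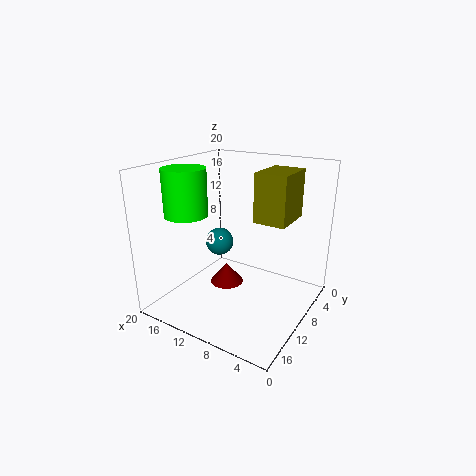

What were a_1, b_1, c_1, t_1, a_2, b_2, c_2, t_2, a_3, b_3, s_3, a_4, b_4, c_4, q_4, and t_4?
a_1 = 13
b_1 = 8.5
c_1 = 1.5
t_1 = 3
a_2 = 16.5
b_2 = 13
c_2 = 13
t_2 = 6.5
a_3 = 13.5
b_3 = 9.5
s_3 = 2
a_4 = 2
b_4 = 7.5
c_4 = 14
q_4 = 5.5
t_4 = 6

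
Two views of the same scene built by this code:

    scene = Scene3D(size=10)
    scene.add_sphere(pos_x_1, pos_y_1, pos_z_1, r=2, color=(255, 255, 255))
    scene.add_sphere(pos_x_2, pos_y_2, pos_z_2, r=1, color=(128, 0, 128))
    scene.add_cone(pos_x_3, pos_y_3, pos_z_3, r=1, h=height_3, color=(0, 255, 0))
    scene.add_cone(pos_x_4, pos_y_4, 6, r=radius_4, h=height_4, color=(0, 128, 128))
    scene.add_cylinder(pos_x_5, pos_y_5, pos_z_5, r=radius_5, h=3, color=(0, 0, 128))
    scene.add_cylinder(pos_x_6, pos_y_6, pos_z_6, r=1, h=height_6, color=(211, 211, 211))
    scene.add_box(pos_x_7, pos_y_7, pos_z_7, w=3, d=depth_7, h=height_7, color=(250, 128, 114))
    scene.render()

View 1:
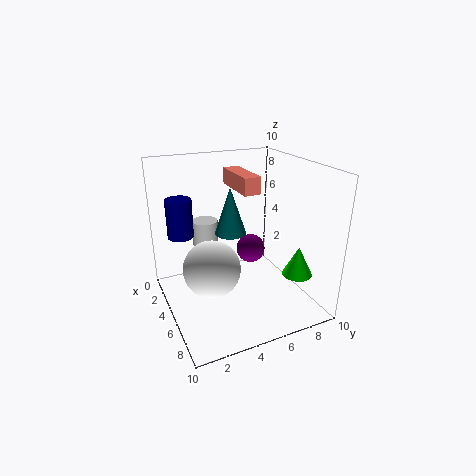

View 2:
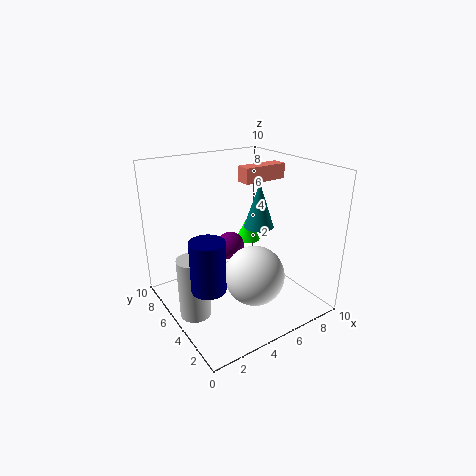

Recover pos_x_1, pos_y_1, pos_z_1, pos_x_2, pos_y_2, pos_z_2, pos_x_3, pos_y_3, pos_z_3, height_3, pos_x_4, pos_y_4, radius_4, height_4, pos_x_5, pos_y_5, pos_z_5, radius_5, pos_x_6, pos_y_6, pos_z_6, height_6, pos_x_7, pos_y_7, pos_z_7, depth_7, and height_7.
pos_x_1 = 5; pos_y_1 = 3; pos_z_1 = 3; pos_x_2 = 5; pos_y_2 = 6; pos_z_2 = 4; pos_x_3 = 8; pos_y_3 = 8; pos_z_3 = 3; height_3 = 2; pos_x_4 = 6; pos_y_4 = 4; radius_4 = 1; height_4 = 3; pos_x_5 = 1; pos_y_5 = 2; pos_z_5 = 4; radius_5 = 1; pos_x_6 = 1; pos_y_6 = 4; pos_z_6 = 1; height_6 = 4; pos_x_7 = 5; pos_y_7 = 4; pos_z_7 = 9; depth_7 = 1; height_7 = 1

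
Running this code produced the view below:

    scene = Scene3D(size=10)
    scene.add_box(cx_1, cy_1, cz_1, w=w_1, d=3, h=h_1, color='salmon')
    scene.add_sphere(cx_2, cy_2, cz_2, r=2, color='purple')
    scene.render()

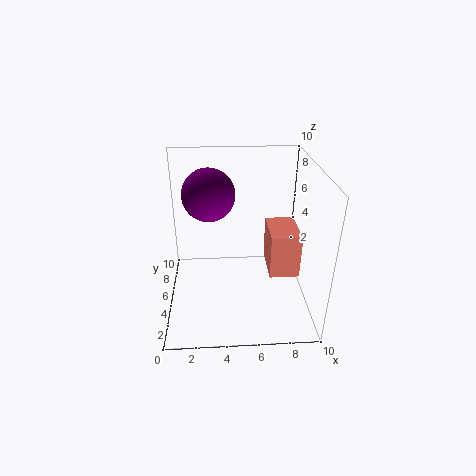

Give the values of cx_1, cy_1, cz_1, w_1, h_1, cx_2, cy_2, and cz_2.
cx_1 = 7, cy_1 = 3, cz_1 = 3, w_1 = 2, h_1 = 3, cx_2 = 3, cy_2 = 8, cz_2 = 7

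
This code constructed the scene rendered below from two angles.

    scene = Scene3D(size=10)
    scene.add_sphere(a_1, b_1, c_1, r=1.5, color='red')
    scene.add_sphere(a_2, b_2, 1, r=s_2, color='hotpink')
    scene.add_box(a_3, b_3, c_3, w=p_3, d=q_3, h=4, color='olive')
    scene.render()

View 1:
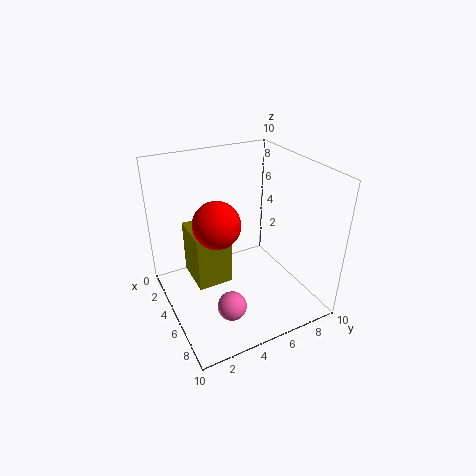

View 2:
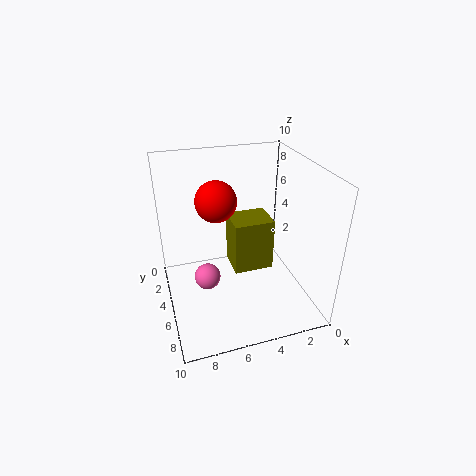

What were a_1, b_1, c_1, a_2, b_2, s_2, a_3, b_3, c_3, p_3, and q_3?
a_1 = 6
b_1 = 3
c_1 = 7
a_2 = 7
b_2 = 3.5
s_2 = 1
a_3 = 2
b_3 = 2
c_3 = 1.5
p_3 = 3
q_3 = 2.5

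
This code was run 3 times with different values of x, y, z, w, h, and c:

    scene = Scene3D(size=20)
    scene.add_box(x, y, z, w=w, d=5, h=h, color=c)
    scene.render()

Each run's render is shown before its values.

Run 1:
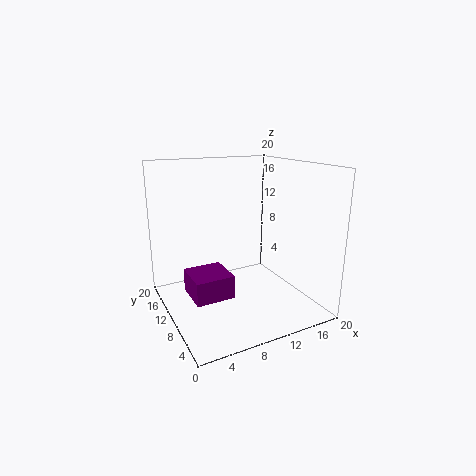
x = 2
y = 5
z = 4
w = 5
h = 3
c = 'purple'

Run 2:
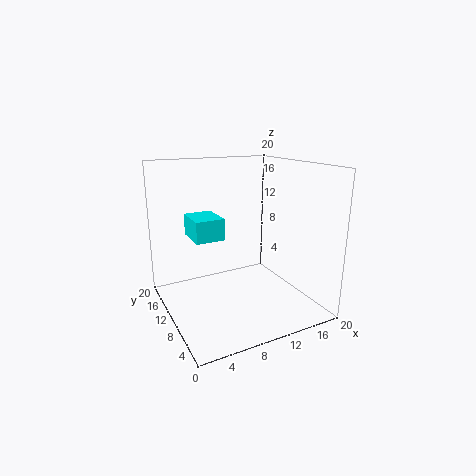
x = 4
y = 10
z = 10
w = 4
h = 3
c = 'cyan'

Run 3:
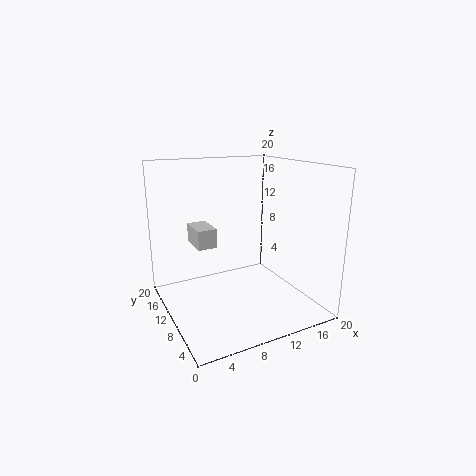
x = 6
y = 15
z = 7
w = 3
h = 3
c = 'lightgray'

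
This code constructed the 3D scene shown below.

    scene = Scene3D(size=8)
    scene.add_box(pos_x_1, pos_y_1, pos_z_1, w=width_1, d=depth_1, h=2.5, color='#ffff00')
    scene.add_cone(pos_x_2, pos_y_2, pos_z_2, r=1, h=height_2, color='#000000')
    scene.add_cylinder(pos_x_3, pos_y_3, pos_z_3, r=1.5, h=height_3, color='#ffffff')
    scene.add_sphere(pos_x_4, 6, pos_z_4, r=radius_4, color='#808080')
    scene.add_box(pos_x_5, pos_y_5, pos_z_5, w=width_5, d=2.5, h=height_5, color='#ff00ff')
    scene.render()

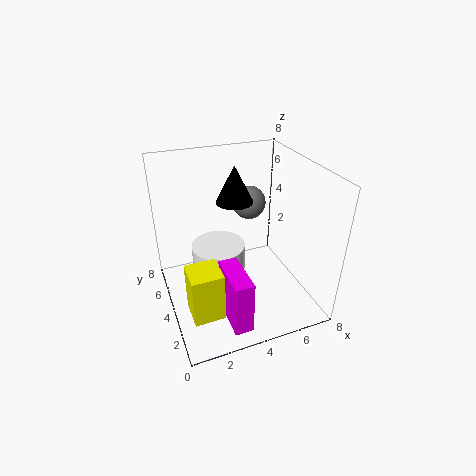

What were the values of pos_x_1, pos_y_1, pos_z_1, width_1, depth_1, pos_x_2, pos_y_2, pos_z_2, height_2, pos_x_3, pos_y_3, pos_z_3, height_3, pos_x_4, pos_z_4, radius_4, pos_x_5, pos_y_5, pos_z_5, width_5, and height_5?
pos_x_1 = 0.5, pos_y_1 = 0.5, pos_z_1 = 2, width_1 = 1.5, depth_1 = 1.5, pos_x_2 = 4, pos_y_2 = 4.5, pos_z_2 = 6, height_2 = 2, pos_x_3 = 3, pos_y_3 = 4.5, pos_z_3 = 1, height_3 = 2.5, pos_x_4 = 5.5, pos_z_4 = 5, radius_4 = 1, pos_x_5 = 2.5, pos_y_5 = 0.5, pos_z_5 = 0.5, width_5 = 1, height_5 = 3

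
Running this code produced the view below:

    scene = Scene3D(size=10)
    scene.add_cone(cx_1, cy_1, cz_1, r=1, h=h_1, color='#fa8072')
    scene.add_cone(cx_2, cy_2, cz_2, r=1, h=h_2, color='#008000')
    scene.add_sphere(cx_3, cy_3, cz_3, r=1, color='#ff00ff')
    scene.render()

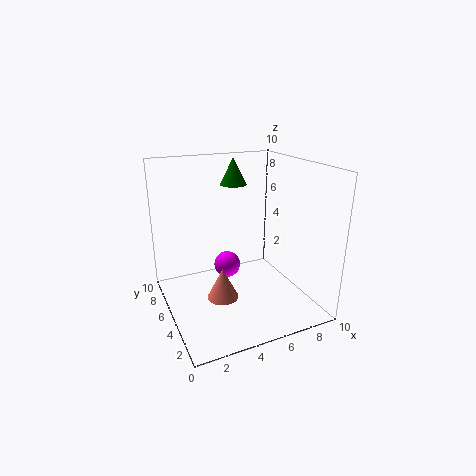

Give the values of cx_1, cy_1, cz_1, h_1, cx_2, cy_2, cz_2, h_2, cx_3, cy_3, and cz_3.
cx_1 = 3; cy_1 = 3; cz_1 = 2; h_1 = 2; cx_2 = 6; cy_2 = 8; cz_2 = 8; h_2 = 2; cx_3 = 5; cy_3 = 7; cz_3 = 2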